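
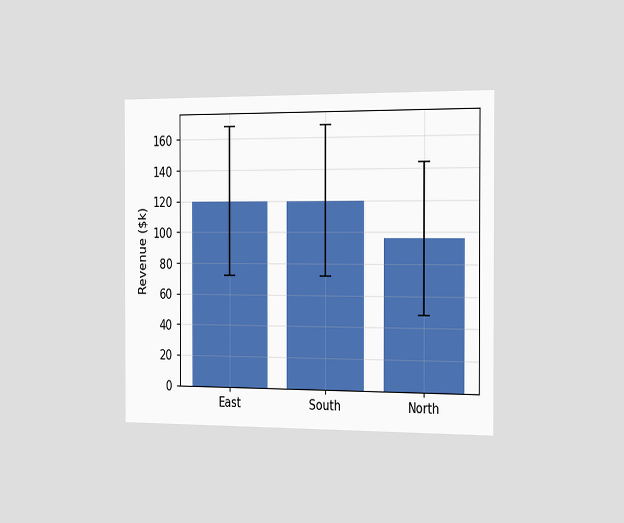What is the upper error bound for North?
The chart is viewed slightly from the right. The North bar's upper whisker reaches $144k.

$144k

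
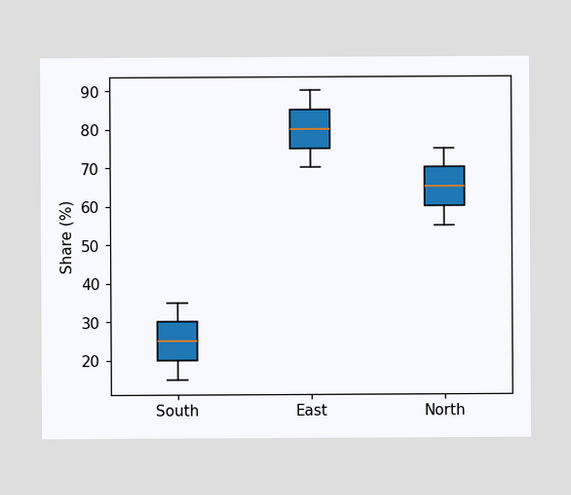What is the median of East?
The median line in the East box sits at 80%.

80%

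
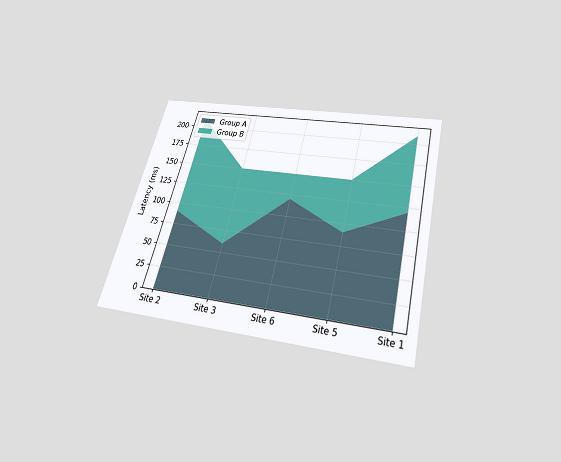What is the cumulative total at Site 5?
150ms

The chart is tilted about 14° clockwise and viewed slightly from below. The stacked total at Site 5 reaches 150ms.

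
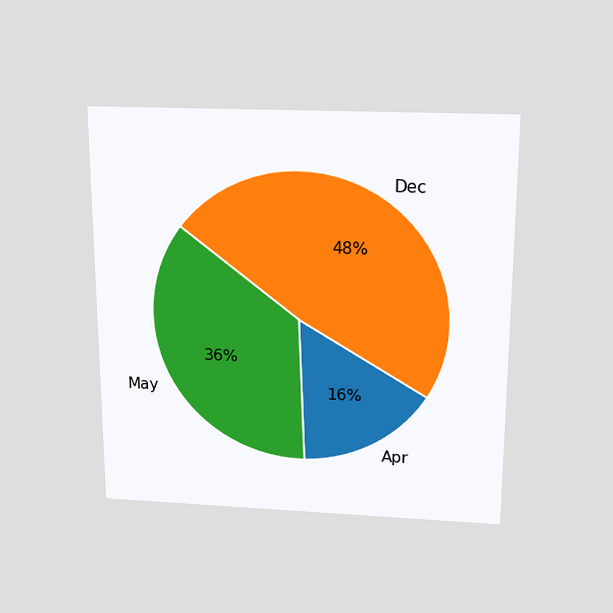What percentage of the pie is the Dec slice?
The chart is viewed slightly from above. The Dec slice takes up 48% of the pie.

48%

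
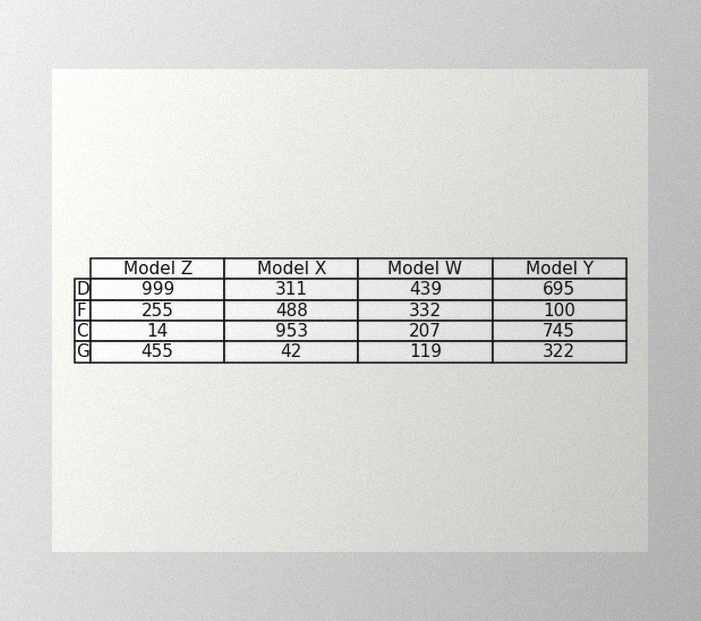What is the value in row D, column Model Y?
695

The image has some photo noise and uneven lighting. The (D, Model Y) cell reads 695.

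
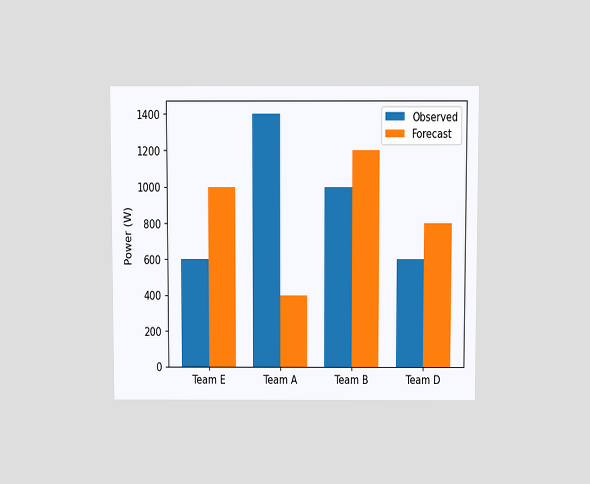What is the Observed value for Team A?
The chart is viewed slightly from above. The Observed bar at Team A reaches 1400W on the y-axis.

1400W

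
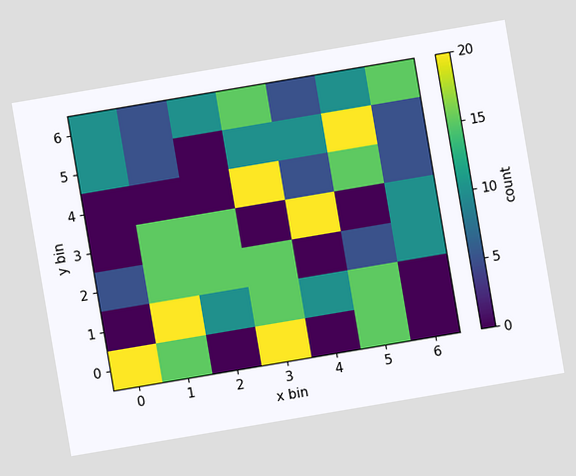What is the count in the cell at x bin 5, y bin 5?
20

The chart is tilted about 10° counter-clockwise. Matching the cell (5, 5) against the colorbar gives 20.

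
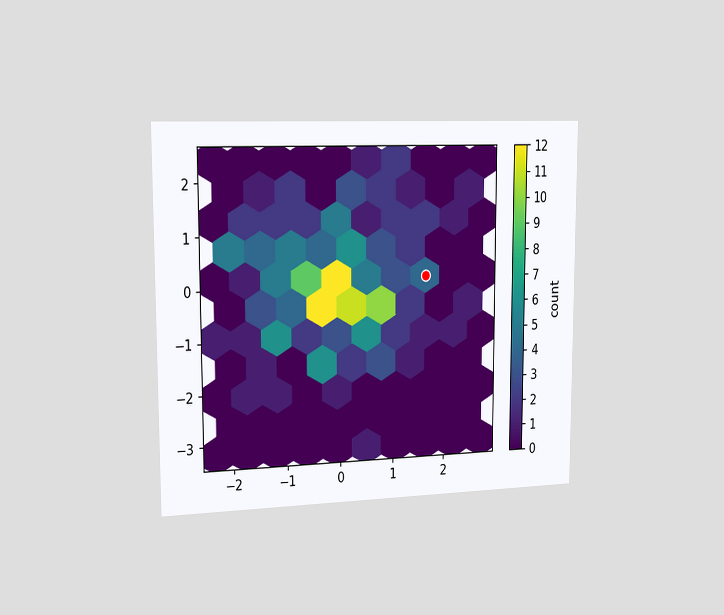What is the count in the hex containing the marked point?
The chart is viewed slightly from the left. The marked hex reads 4 on the colorbar.

4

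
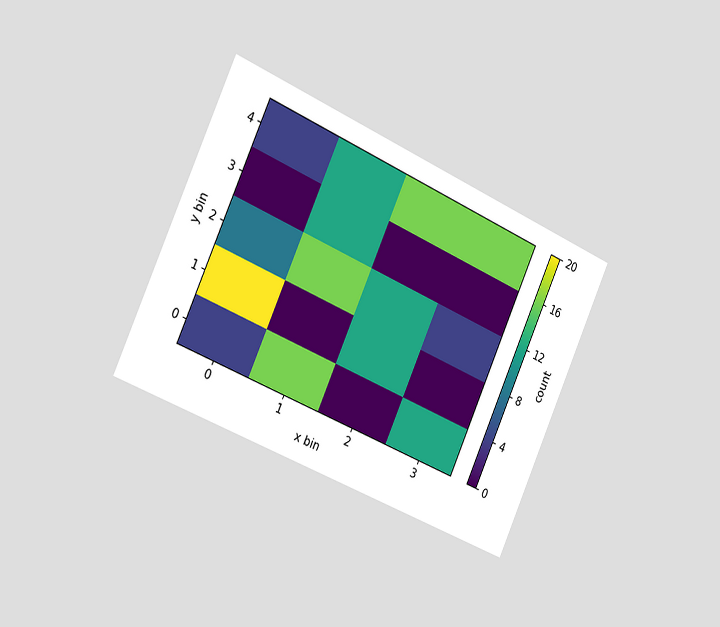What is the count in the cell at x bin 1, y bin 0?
The chart is tilted about 24° clockwise and viewed slightly from the left. Matching the cell (1, 0) against the colorbar gives 16.

16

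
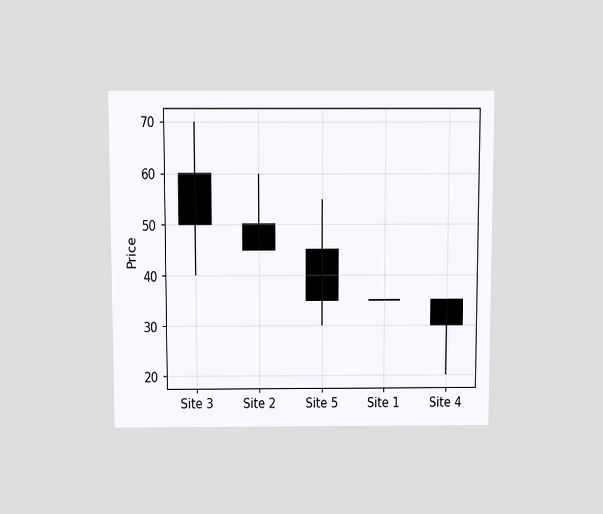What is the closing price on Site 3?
The chart is viewed slightly from above. The Site 3 candle closes at 50.

50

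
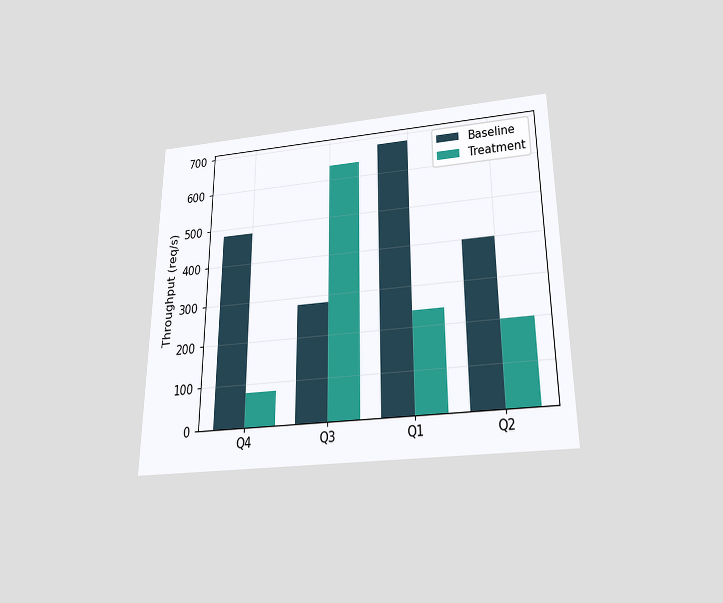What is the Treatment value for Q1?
The chart is viewed slightly from below. The Treatment bar at Q1 reaches 240req/s on the y-axis.

240req/s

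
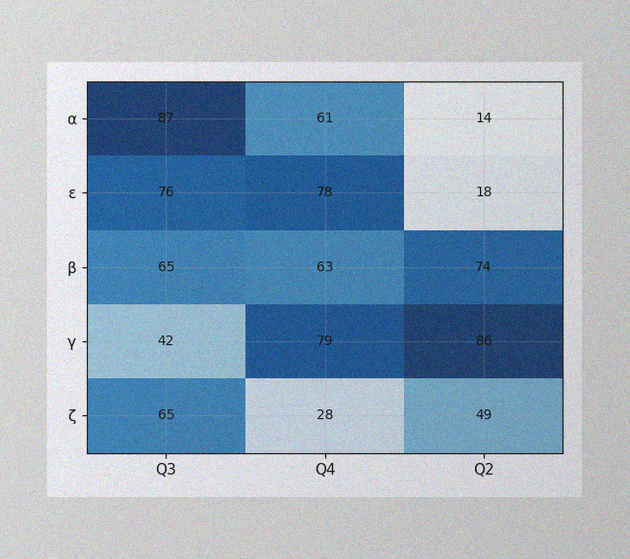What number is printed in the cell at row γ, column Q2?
86

The image has some photo noise and uneven lighting. The (γ, Q2) cell reads 86.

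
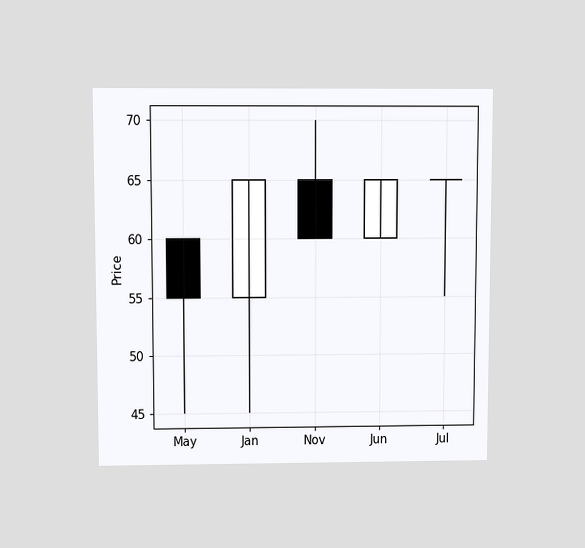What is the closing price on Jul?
65

The chart is viewed slightly from above. The Jul candle closes at 65.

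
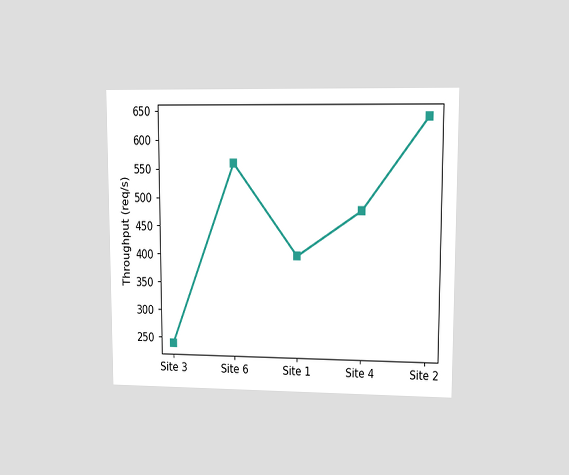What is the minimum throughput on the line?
240req/s

The chart is viewed at a slight angle. The lowest point is at Site 3, and reading across to the y-axis gives 240req/s.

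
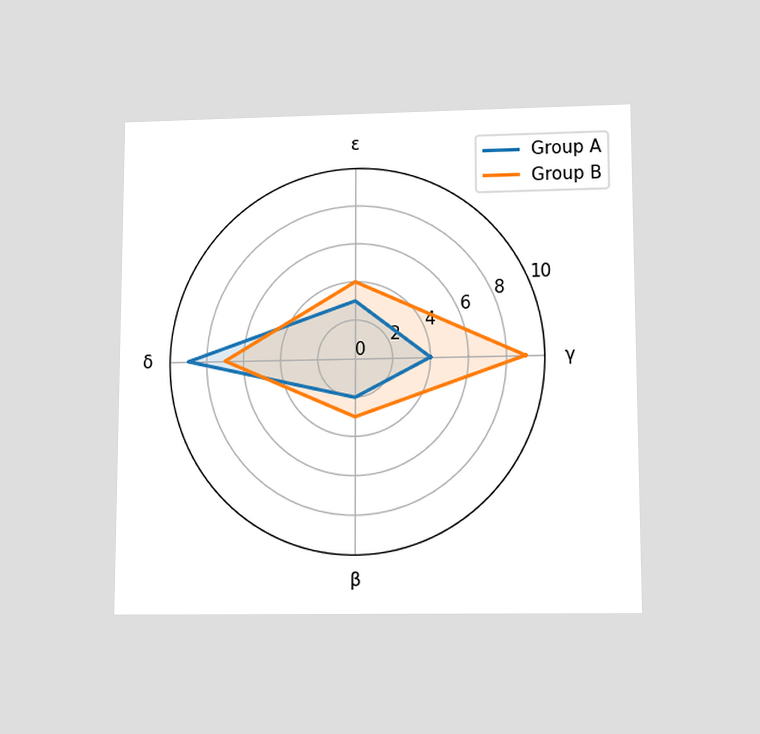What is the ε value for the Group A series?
3

The chart is viewed slightly from below. On the ε axis, Group A reaches 3.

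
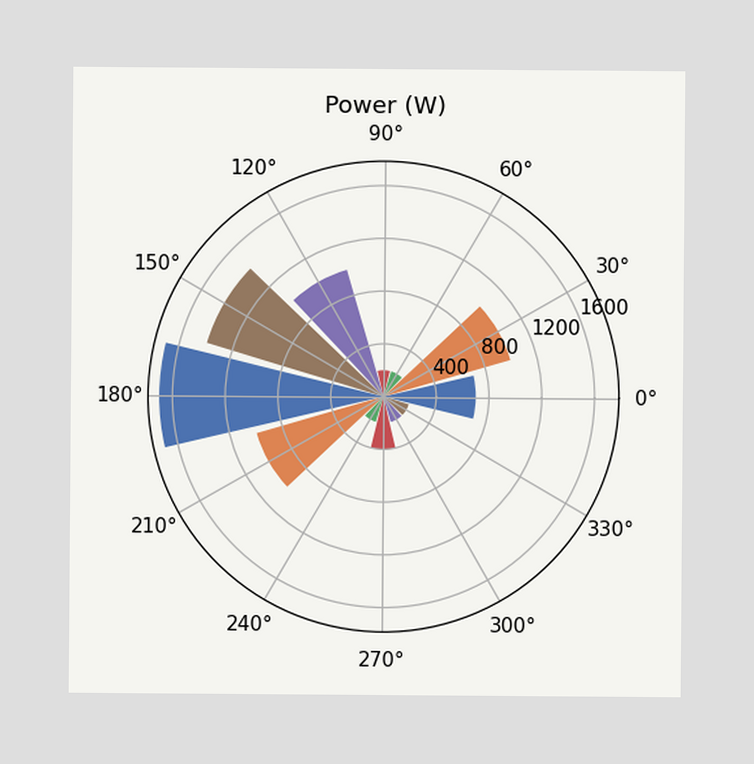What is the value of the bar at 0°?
The bar at 0° reaches 700W on the radial axis.

700W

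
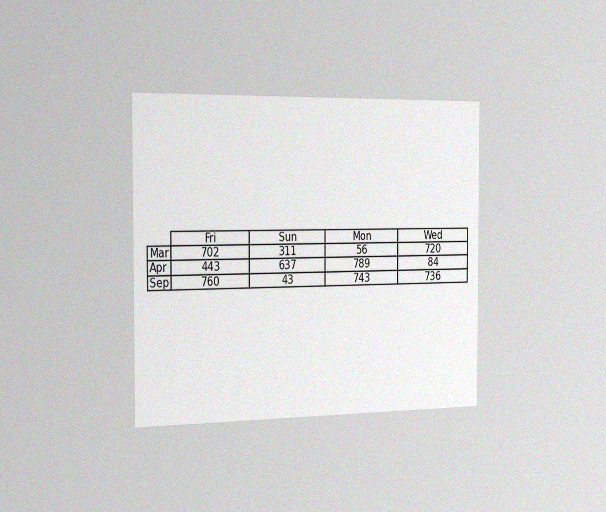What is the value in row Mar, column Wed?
720

The chart is viewed slightly from the left, with some photo noise. The (Mar, Wed) cell reads 720.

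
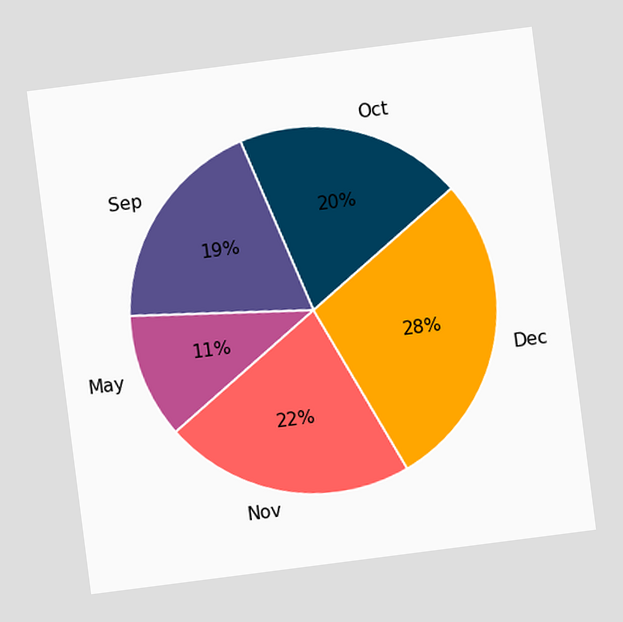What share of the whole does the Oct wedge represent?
20%

The chart is tilted about 7° counter-clockwise. The Oct slice takes up 20% of the pie.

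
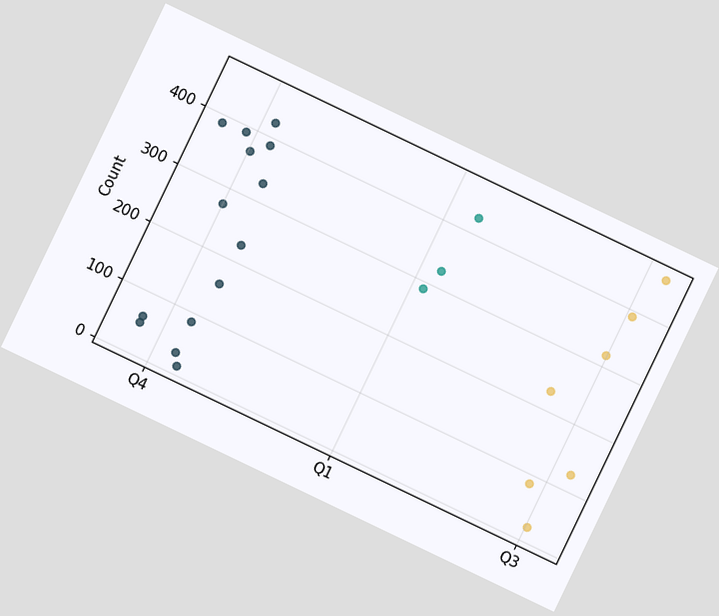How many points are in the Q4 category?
The chart is tilted about 26° clockwise. Counting the markers in the Q4 column gives 14.

14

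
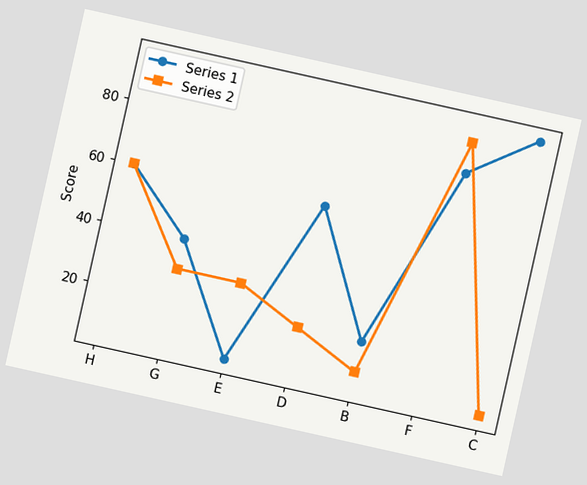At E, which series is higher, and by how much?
The chart is tilted about 13° clockwise. At E, Series 2 sits above the other line by 25.

Series 2, by 25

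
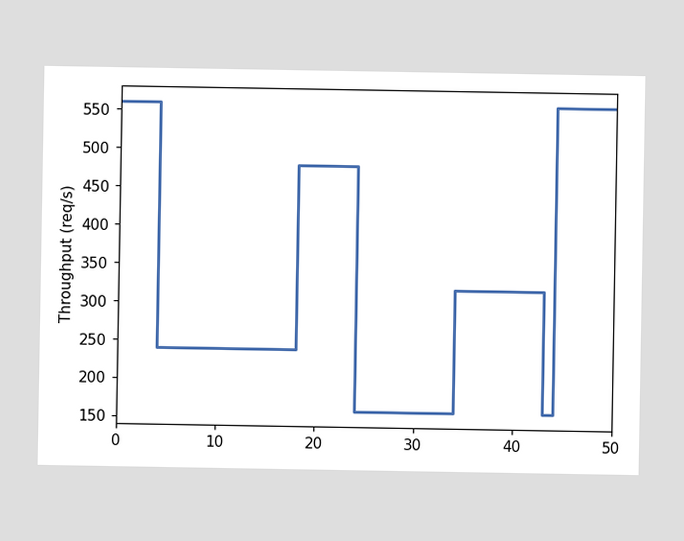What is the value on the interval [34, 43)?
320req/s

On [34, 43) the step sits at 320req/s.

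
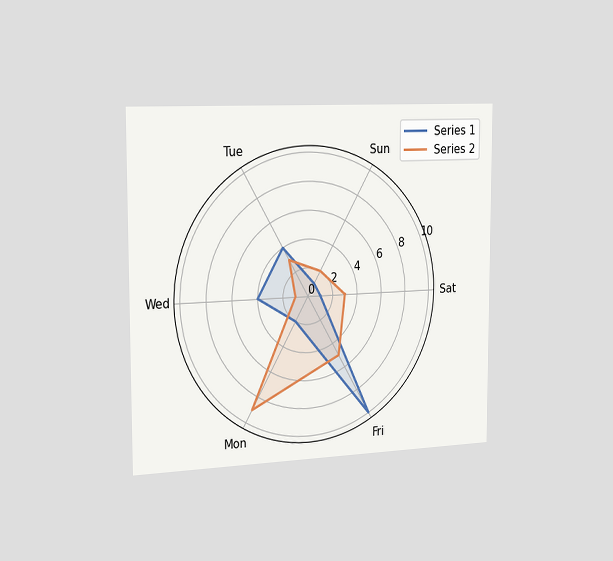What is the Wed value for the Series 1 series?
The chart is viewed slightly from the left. On the Wed axis, Series 1 reaches 4.

4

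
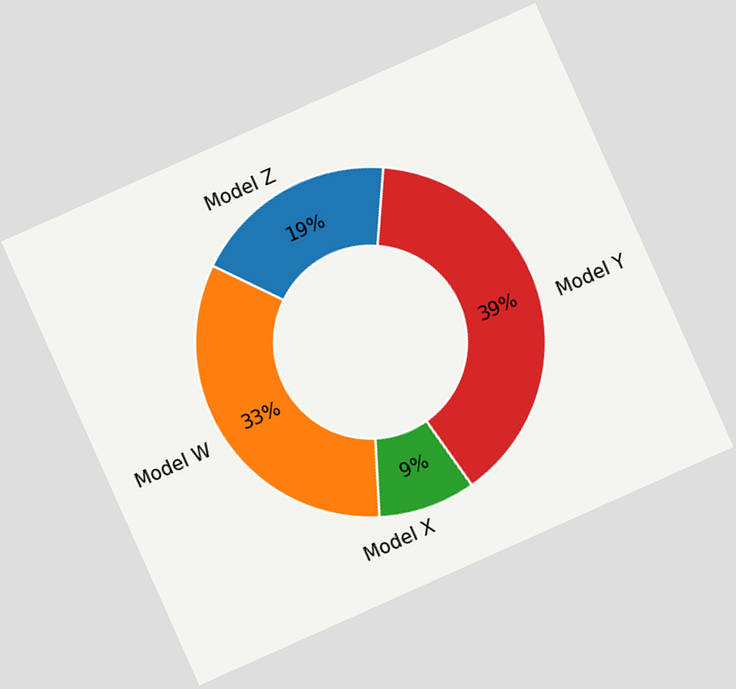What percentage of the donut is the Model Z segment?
19%

The chart is tilted about 24° counter-clockwise. The Model Z segment takes up 19% of the ring.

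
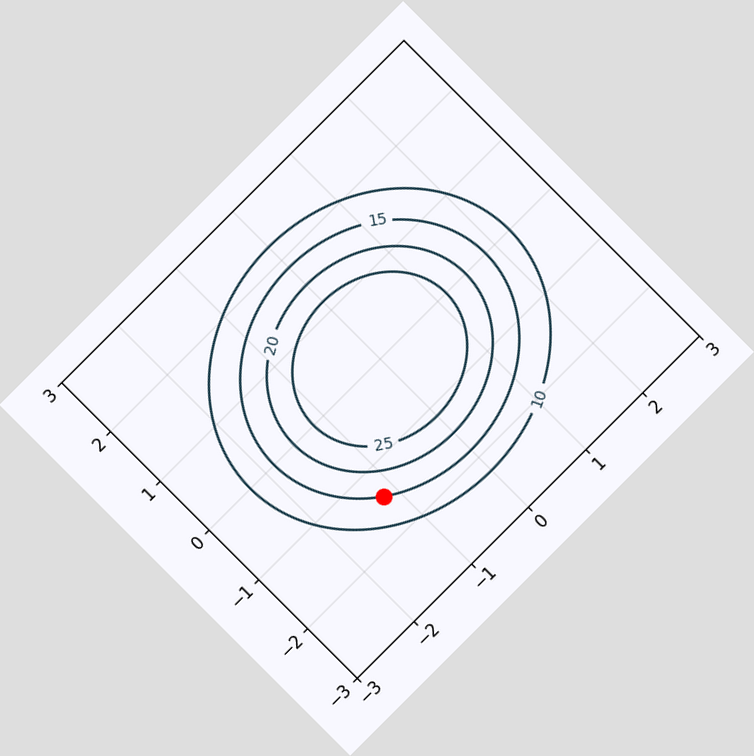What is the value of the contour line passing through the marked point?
The chart is tilted about 45° counter-clockwise. The marked point sits on the contour labelled 15.

15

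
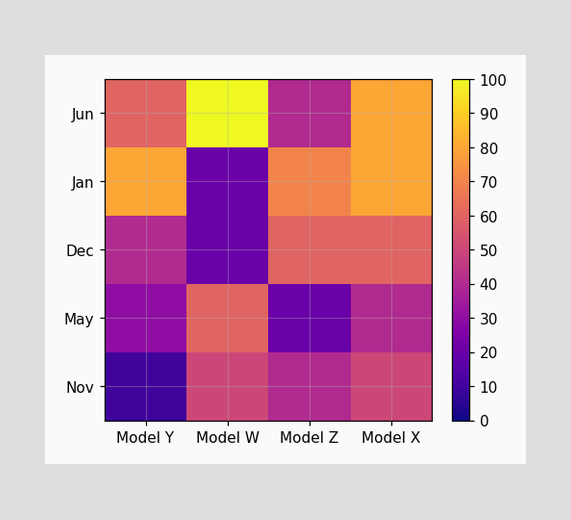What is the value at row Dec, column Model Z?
Matching cell (Dec, Model Z) against the colorbar gives 60.

60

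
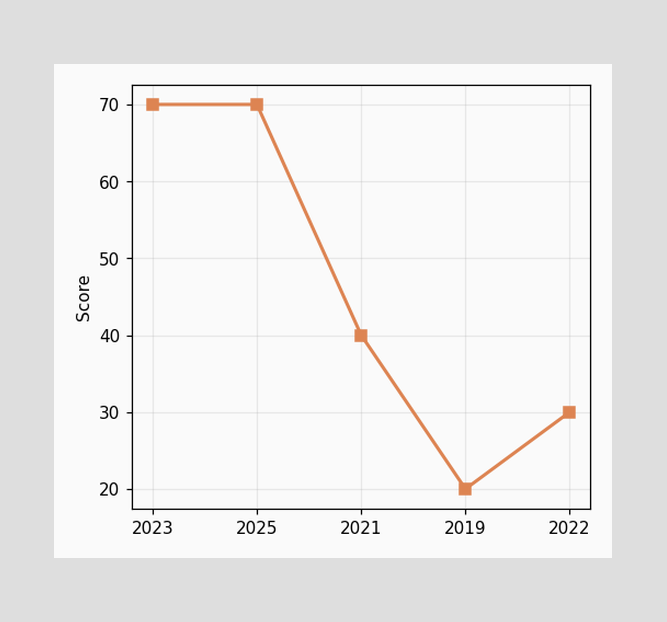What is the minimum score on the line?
The lowest point is at 2019, and reading across to the y-axis gives 20.

20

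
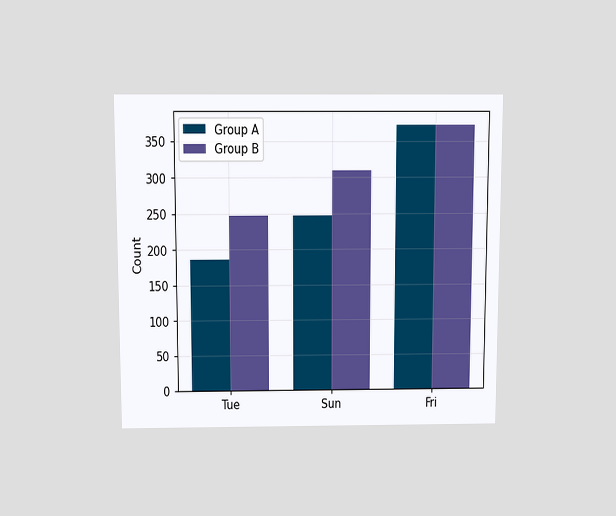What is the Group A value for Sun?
The chart is viewed slightly from above. The Group A bar at Sun reaches 248 on the y-axis.

248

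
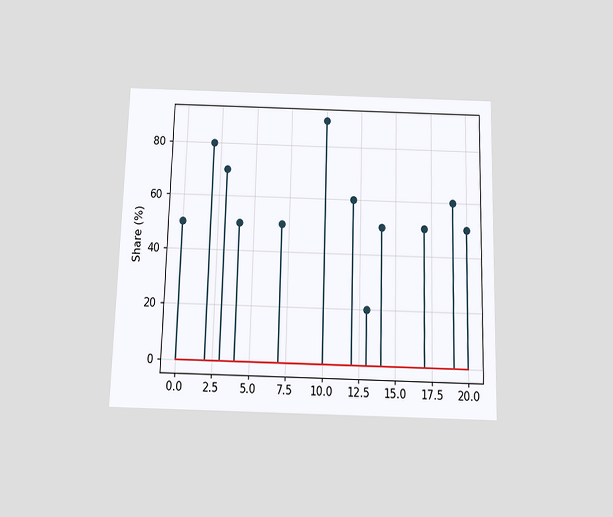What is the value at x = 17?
50%

The chart is viewed slightly from below. The stem at x=17 reaches 50%.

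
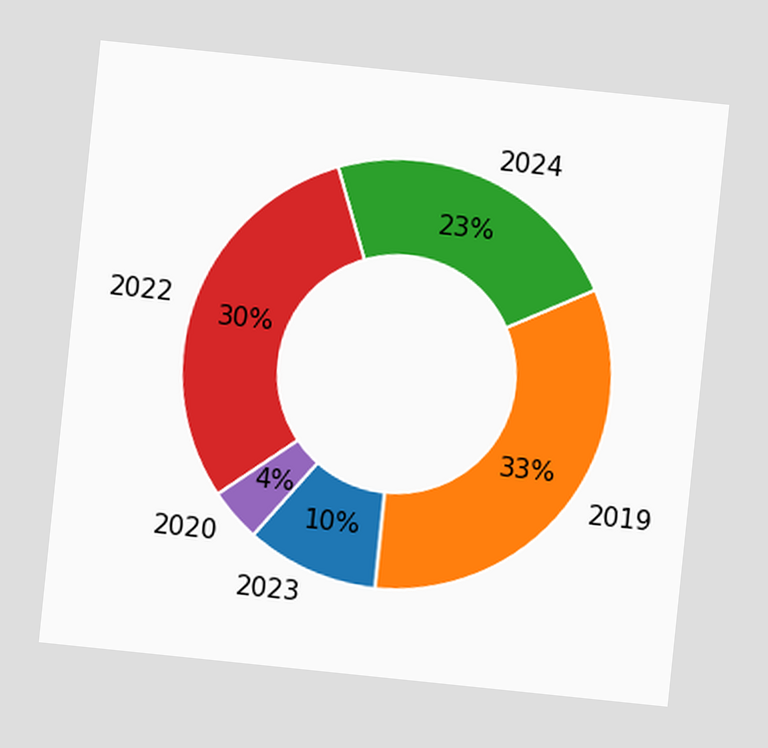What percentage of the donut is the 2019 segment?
The chart is tilted about 6° clockwise. The 2019 segment takes up 33% of the ring.

33%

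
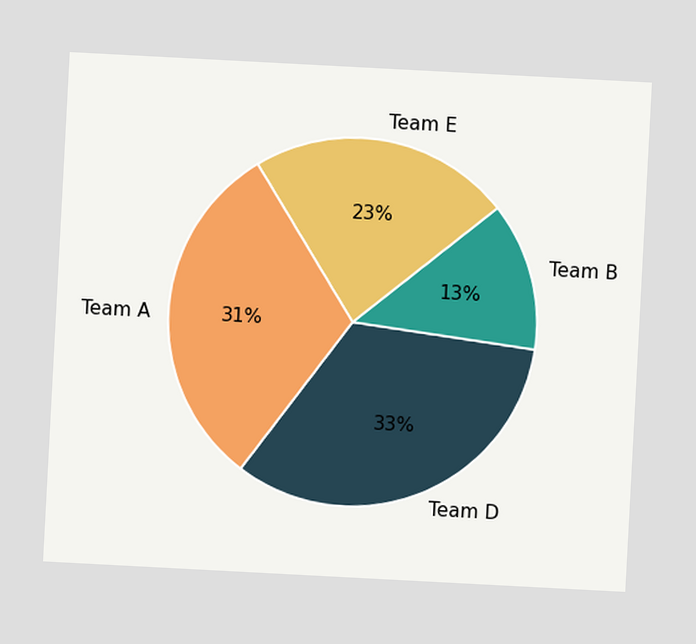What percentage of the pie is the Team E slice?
The chart is tilted about 3° clockwise. The Team E slice takes up 23% of the pie.

23%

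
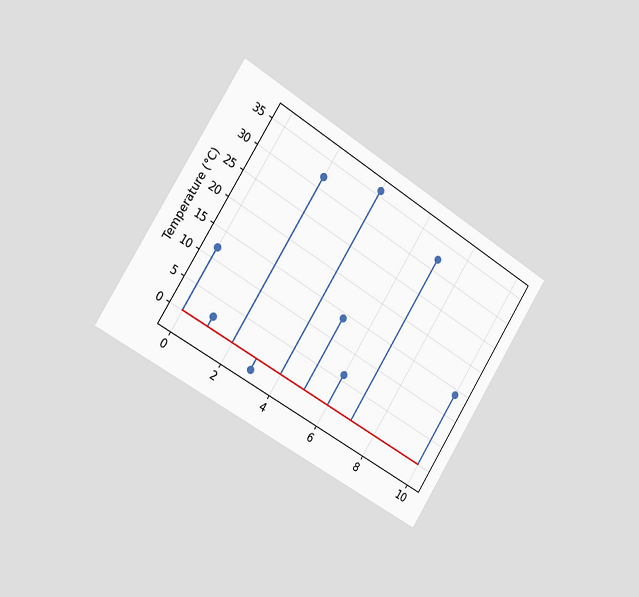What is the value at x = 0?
12°C

The chart is tilted about 33° clockwise and viewed slightly from the left. The stem at x=0 reaches 12°C.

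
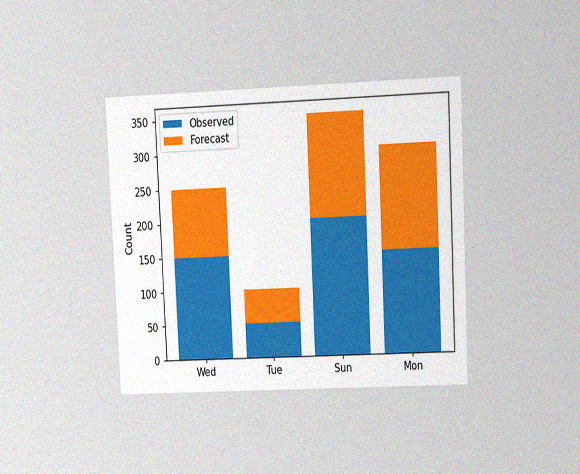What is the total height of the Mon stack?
300

The chart is tilted about 3° counter-clockwise and viewed at a slight angle, with some photo noise. The Mon stack's top reaches 300 on the y-axis.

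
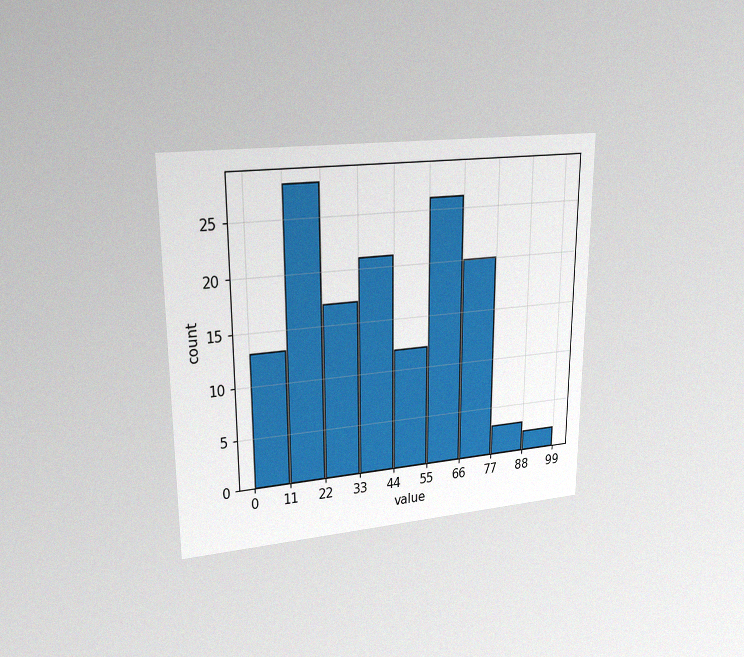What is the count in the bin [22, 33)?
17

The chart is viewed at a slight angle, with some photo noise. The [22, 33) bin has height 17.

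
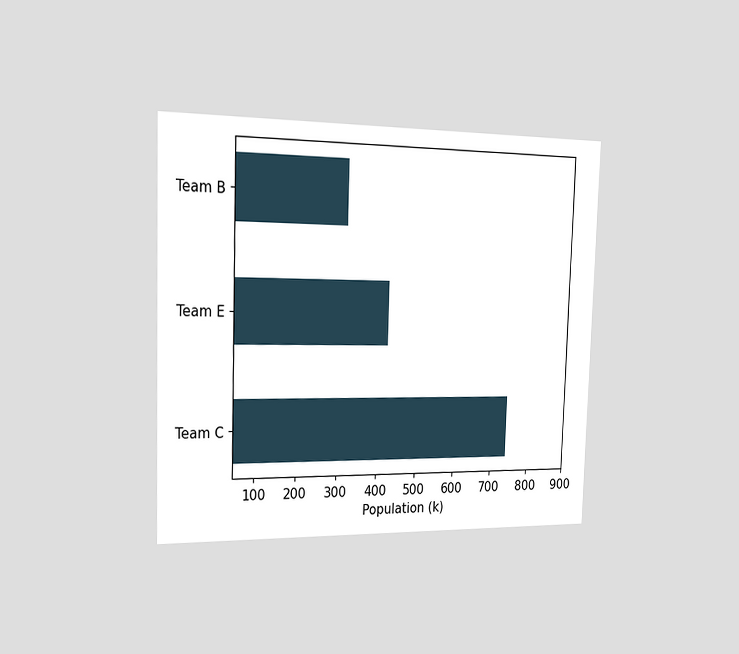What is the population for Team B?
The chart is viewed slightly from the left. Reading along the chart's x-axis, the Team B bar reaches 318k.

318k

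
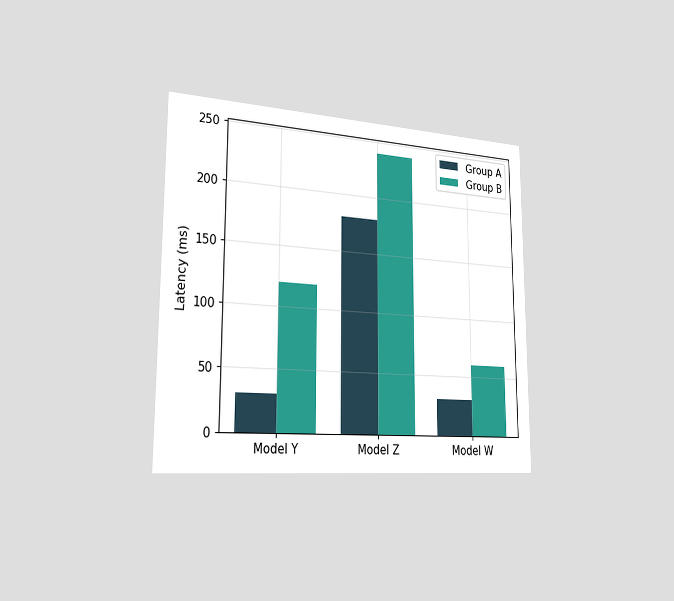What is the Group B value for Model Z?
The chart is viewed slightly from the left. The Group B bar at Model Z reaches 240ms on the y-axis.

240ms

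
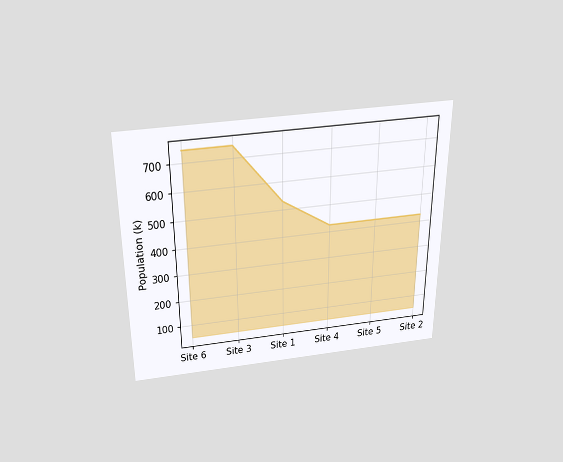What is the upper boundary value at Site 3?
742k

The chart is viewed slightly from above. At Site 3 the upper boundary is at 742k.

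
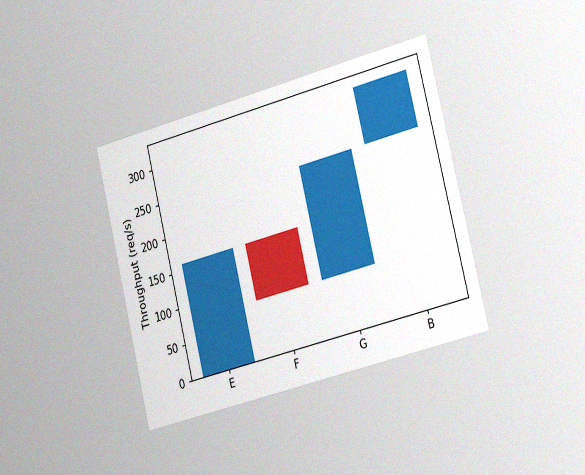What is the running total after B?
The chart is tilted about 14° counter-clockwise and viewed slightly from the right, with some photo noise. After B the running total reaches 320req/s.

320req/s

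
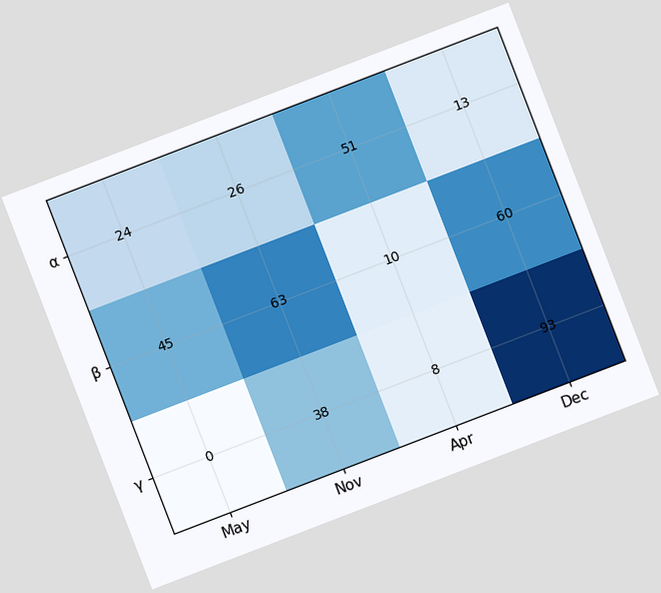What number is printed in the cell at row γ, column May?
The chart is tilted about 21° counter-clockwise. The (γ, May) cell reads 0.

0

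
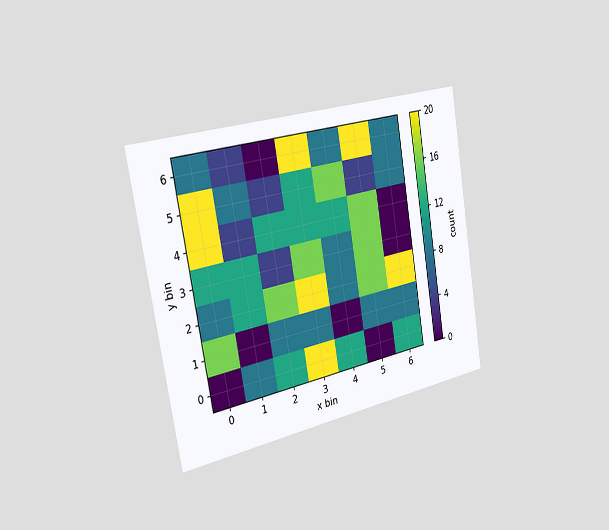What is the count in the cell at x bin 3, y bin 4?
The chart is tilted about 10° counter-clockwise and viewed slightly from the left. Matching the cell (3, 4) against the colorbar gives 12.

12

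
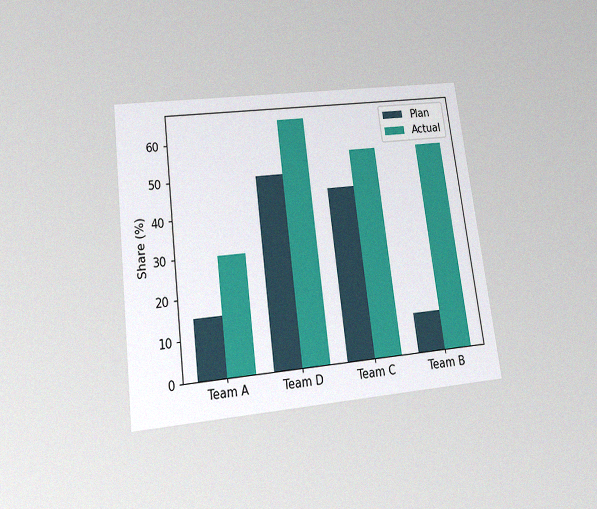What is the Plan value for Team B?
10%

The chart is tilted about 7° counter-clockwise and viewed slightly from below, with some photo noise. The Plan bar at Team B reaches 10% on the y-axis.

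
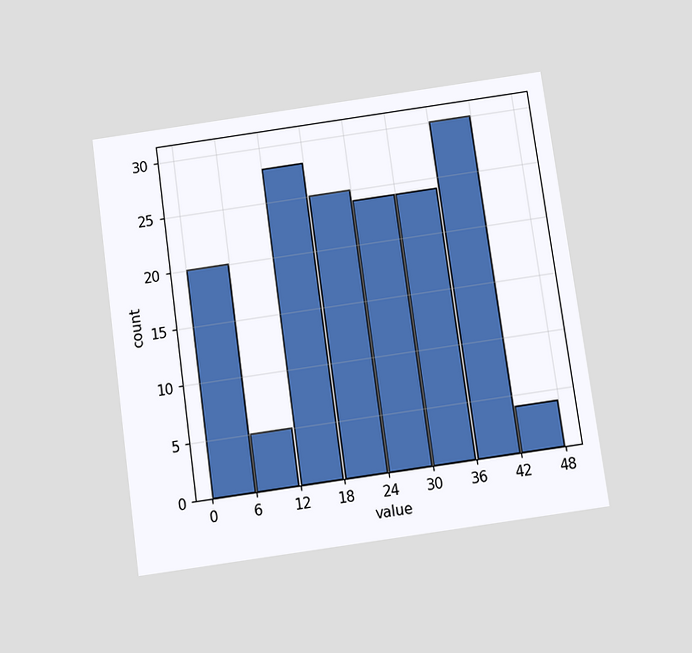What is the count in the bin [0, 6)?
20

The chart is tilted about 8° counter-clockwise and viewed slightly from below. The [0, 6) bin has height 20.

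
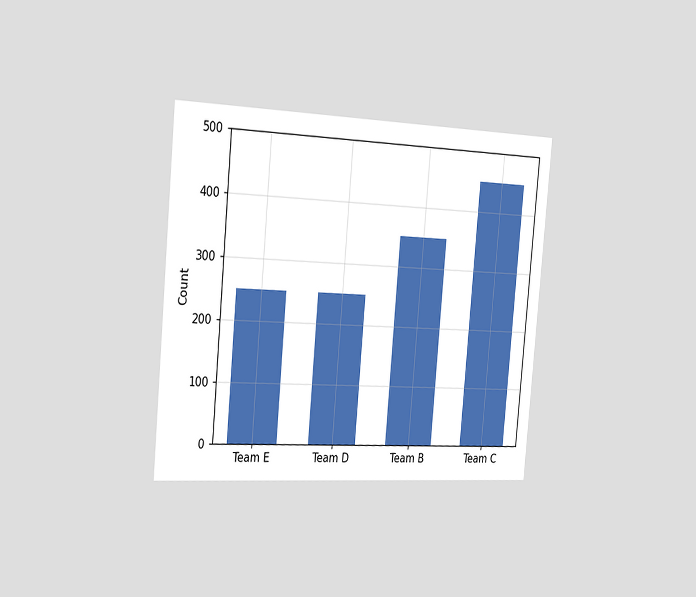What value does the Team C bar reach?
The chart is tilted about 5° clockwise and viewed slightly from the left. Reading along the chart's y-axis, the Team C bar reaches 450.

450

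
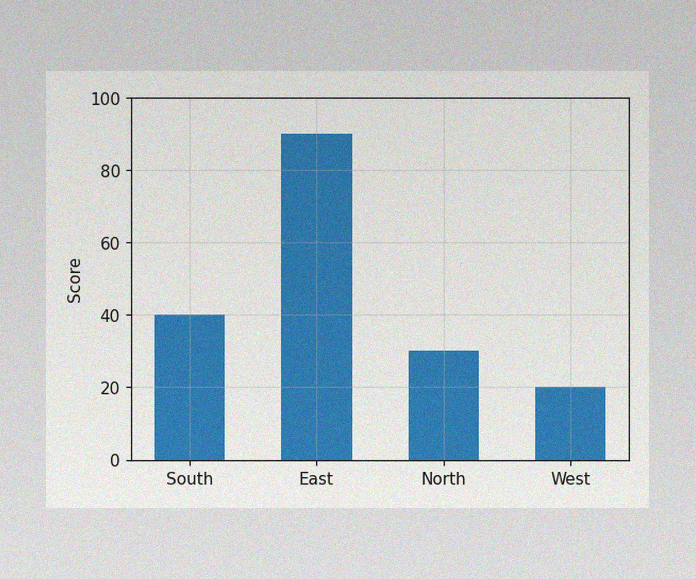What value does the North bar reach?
30

The image has some photo noise and uneven lighting. Reading along the chart's y-axis, the North bar reaches 30.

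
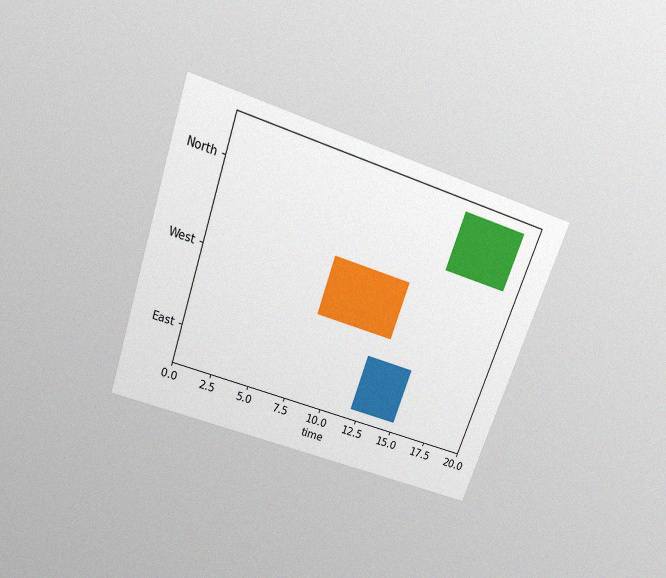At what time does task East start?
The chart is tilted about 19° clockwise and viewed slightly from above, with some photo noise. The East bar begins at t=12.

12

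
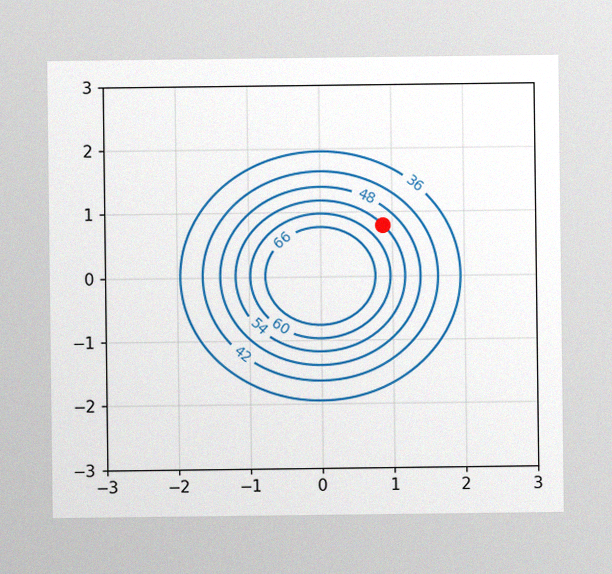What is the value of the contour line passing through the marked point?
54

The image has some photo noise and uneven lighting. The marked point sits on the contour labelled 54.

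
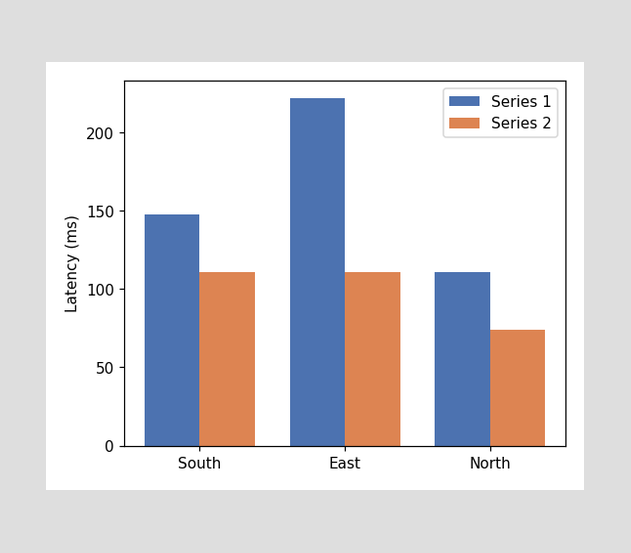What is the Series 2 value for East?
The Series 2 bar at East reaches 111ms on the y-axis.

111ms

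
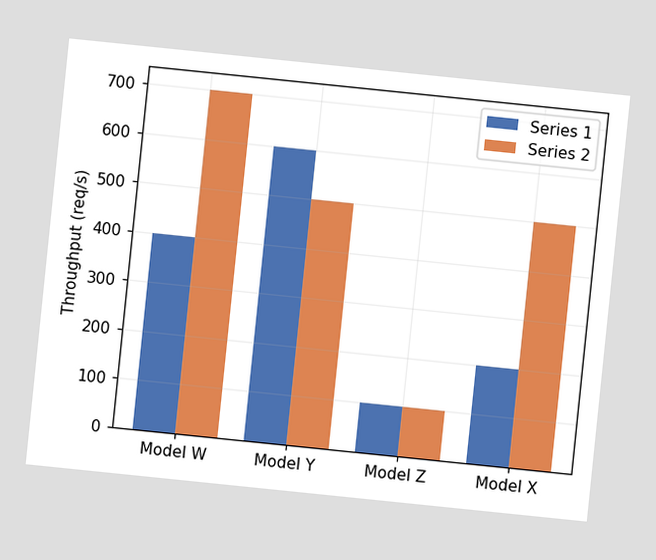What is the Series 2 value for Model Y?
The chart is tilted about 6° clockwise. The Series 2 bar at Model Y reaches 500req/s on the y-axis.

500req/s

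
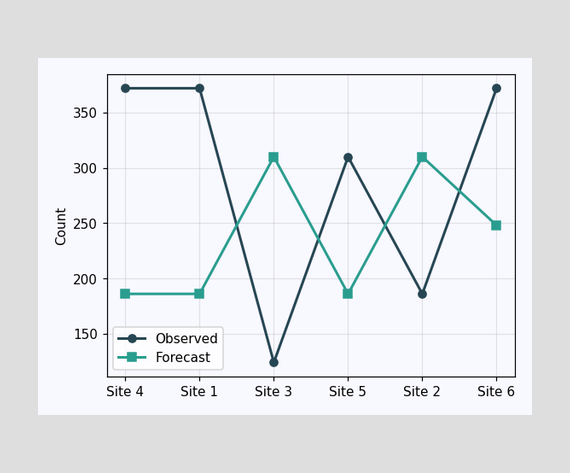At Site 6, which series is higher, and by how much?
At Site 6, Observed sits above the other line by 124.

Observed, by 124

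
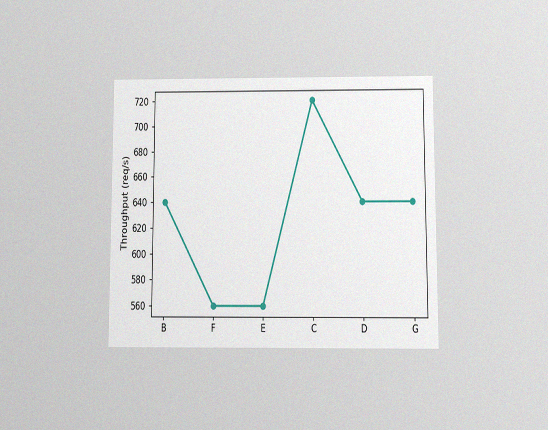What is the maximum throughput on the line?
720req/s

The chart is viewed at a slight angle, with some photo noise. The highest point is at C, and reading across to the y-axis gives 720req/s.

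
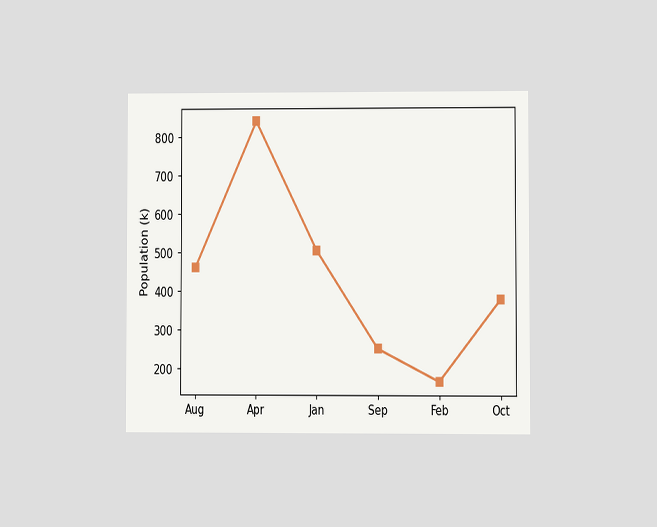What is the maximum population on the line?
840k

The chart is viewed at a slight angle. The highest point is at Apr, and reading across to the y-axis gives 840k.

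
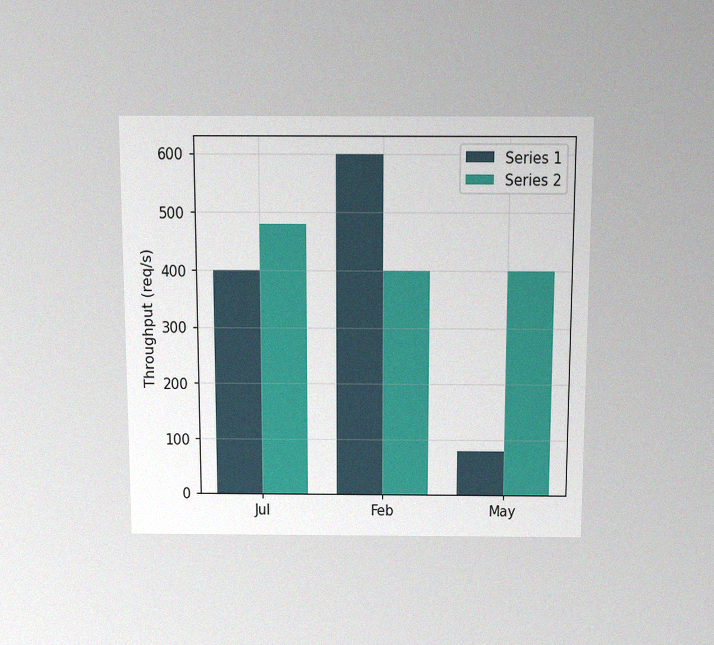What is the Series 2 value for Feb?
400req/s

The chart is viewed slightly from above, with some photo noise. The Series 2 bar at Feb reaches 400req/s on the y-axis.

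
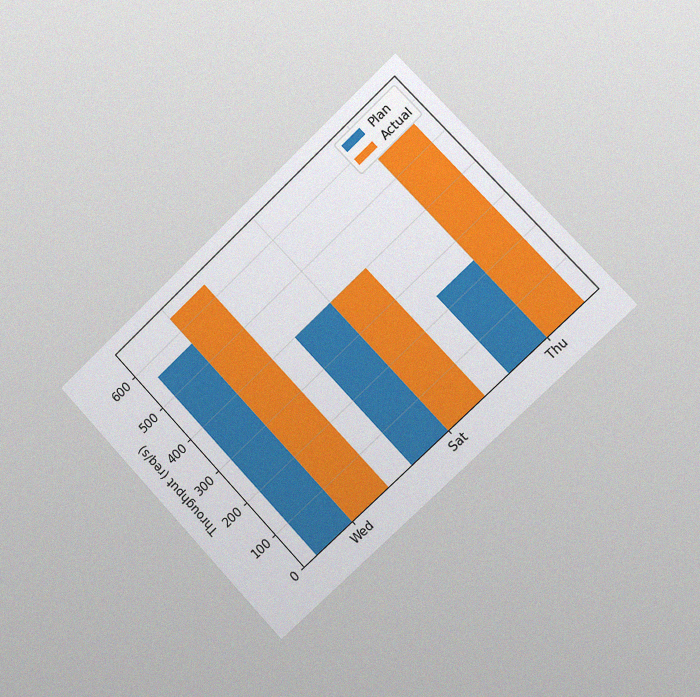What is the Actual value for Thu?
The chart is tilted about 43° counter-clockwise and viewed slightly from the right, with some photo noise. The Actual bar at Thu reaches 560req/s on the y-axis.

560req/s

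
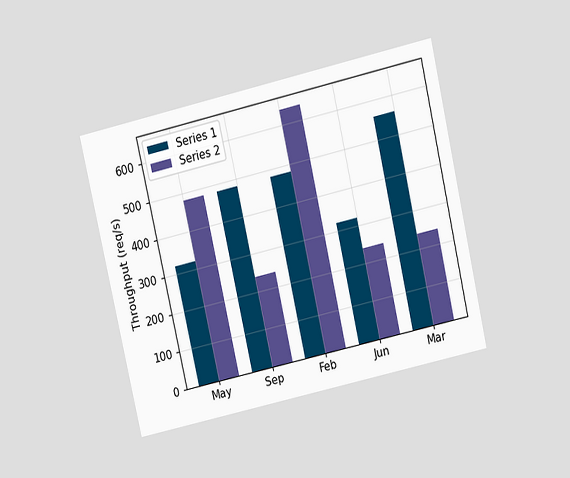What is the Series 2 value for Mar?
240req/s

The chart is tilted about 13° counter-clockwise and viewed slightly from above. The Series 2 bar at Mar reaches 240req/s on the y-axis.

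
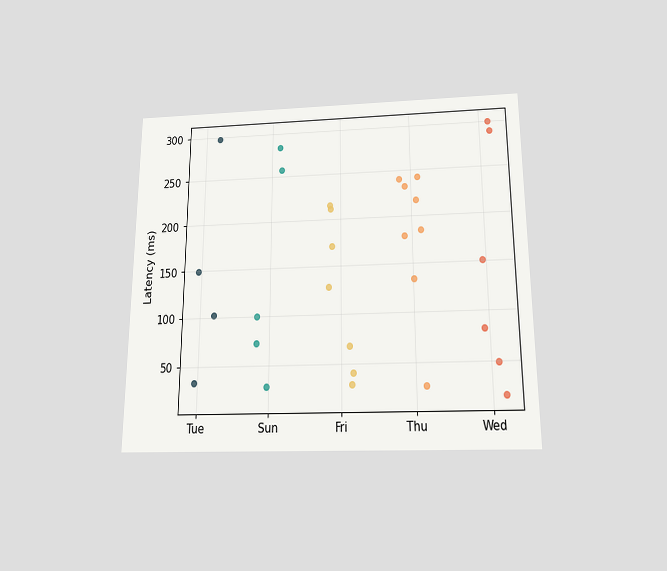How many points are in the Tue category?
The chart is viewed slightly from below. Counting the markers in the Tue column gives 4.

4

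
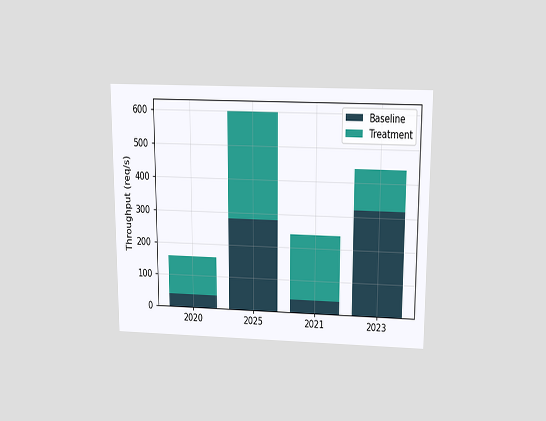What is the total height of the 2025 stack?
The chart is viewed slightly from above. The 2025 stack's top reaches 600req/s on the y-axis.

600req/s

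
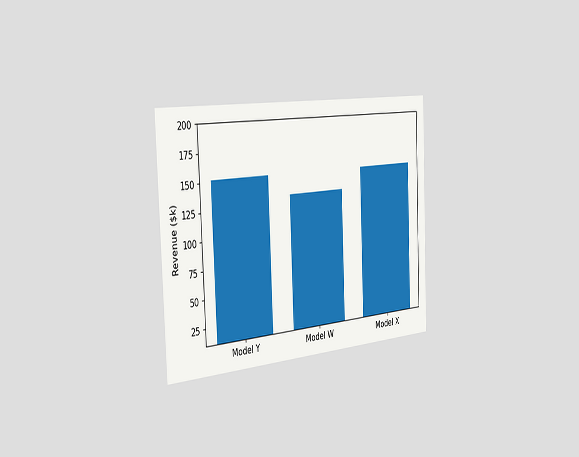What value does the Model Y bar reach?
$152k

The chart is tilted about 2° counter-clockwise and viewed slightly from the left. Reading along the chart's y-axis, the Model Y bar reaches $152k.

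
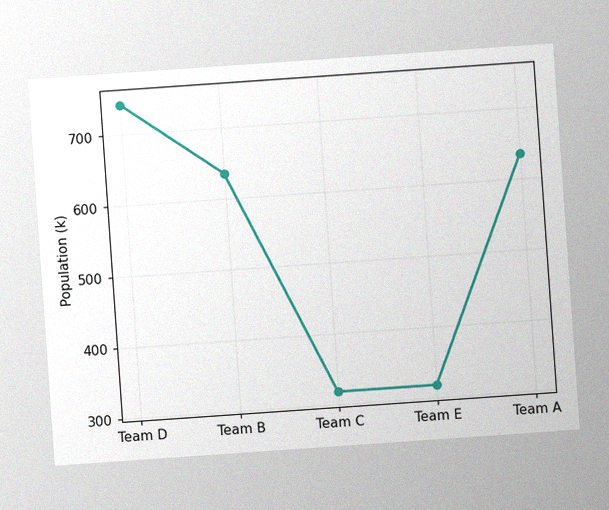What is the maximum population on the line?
742k

The chart is tilted about 4° counter-clockwise, with some photo noise. The highest point is at Team D, and reading across to the y-axis gives 742k.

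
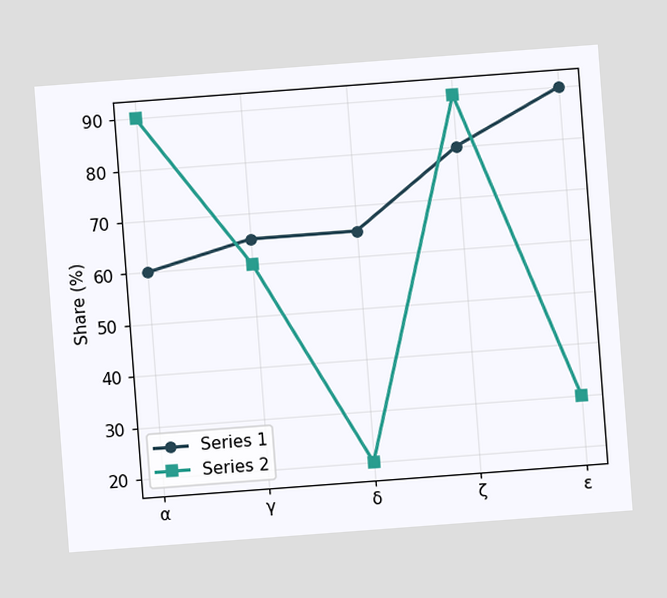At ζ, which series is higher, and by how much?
Series 2, by 10%

The chart is tilted about 4° counter-clockwise. At ζ, Series 2 sits above the other line by 10%.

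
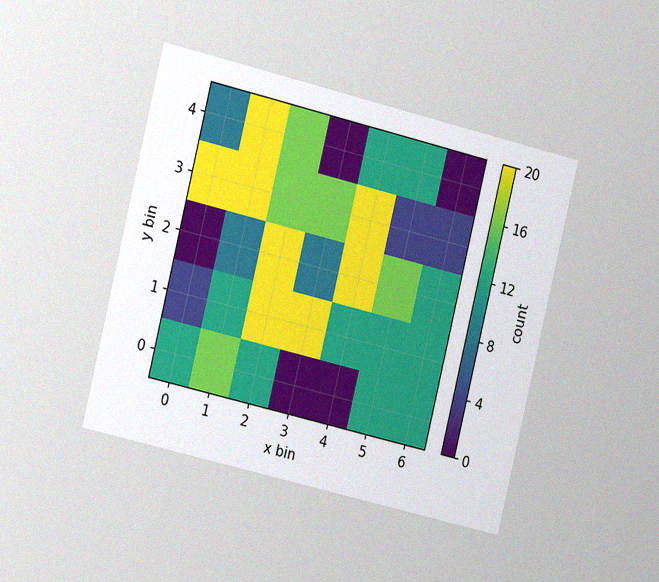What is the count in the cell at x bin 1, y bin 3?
20

The chart is tilted about 14° clockwise and viewed slightly from the left, with some photo noise. Matching the cell (1, 3) against the colorbar gives 20.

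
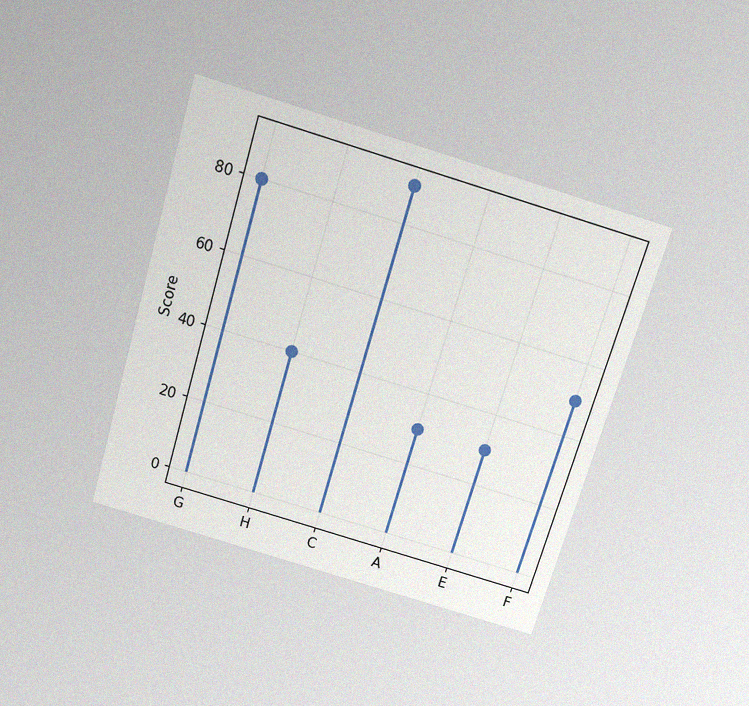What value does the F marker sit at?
50

The chart is tilted about 17° clockwise and viewed slightly from above, with some photo noise. The F marker sits at 50.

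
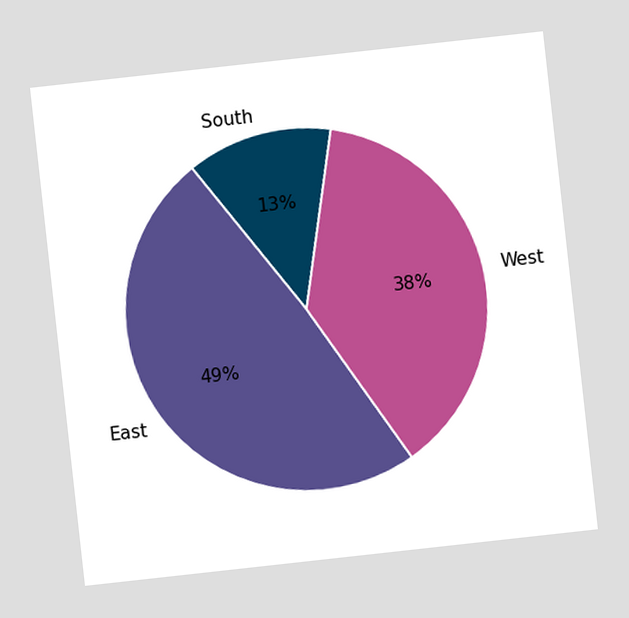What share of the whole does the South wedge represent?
13%

The chart is tilted about 6° counter-clockwise. The South slice takes up 13% of the pie.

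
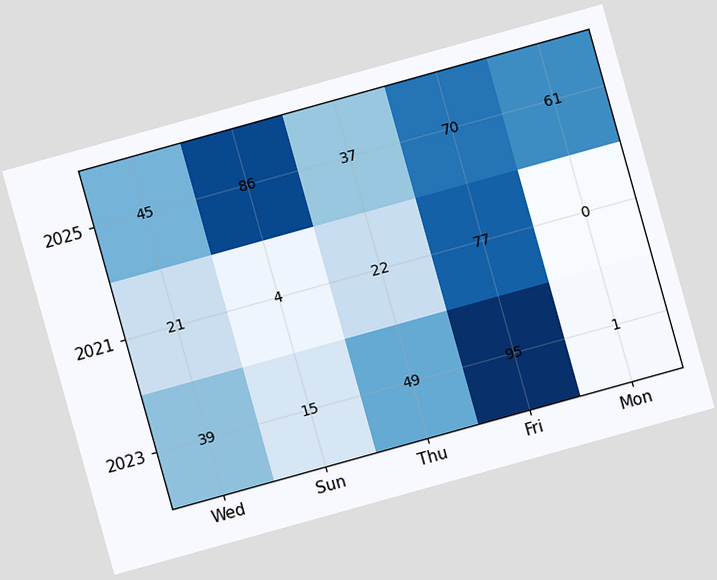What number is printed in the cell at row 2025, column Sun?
86

The chart is tilted about 16° counter-clockwise. The (2025, Sun) cell reads 86.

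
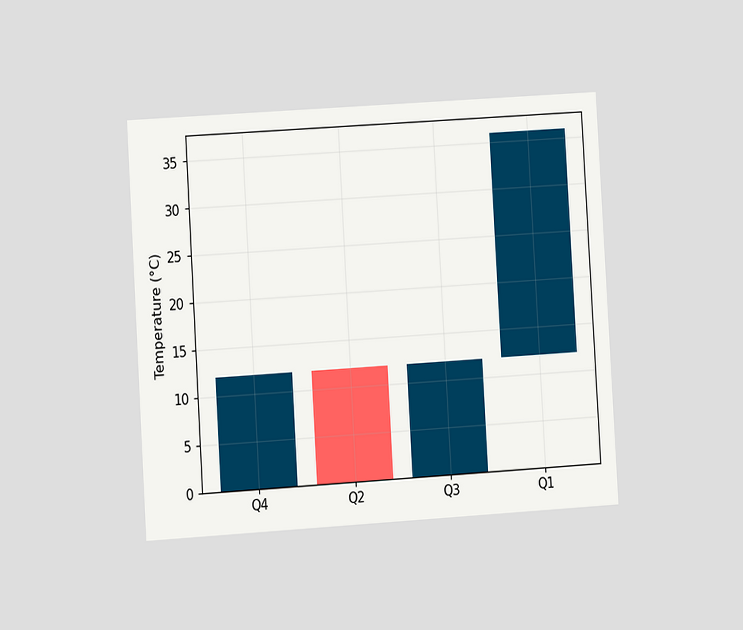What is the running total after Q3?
12°C

The chart is tilted about 3° counter-clockwise and viewed at a slight angle. After Q3 the running total reaches 12°C.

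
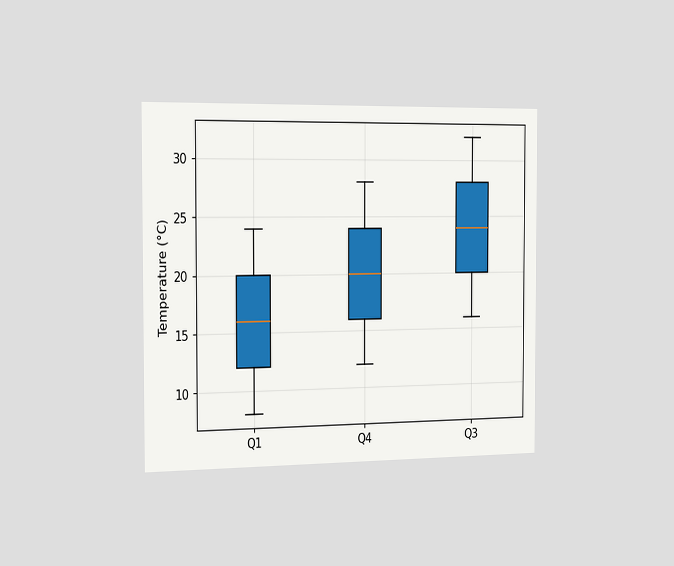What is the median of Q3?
The chart is viewed slightly from the left. The median line in the Q3 box sits at 24°C.

24°C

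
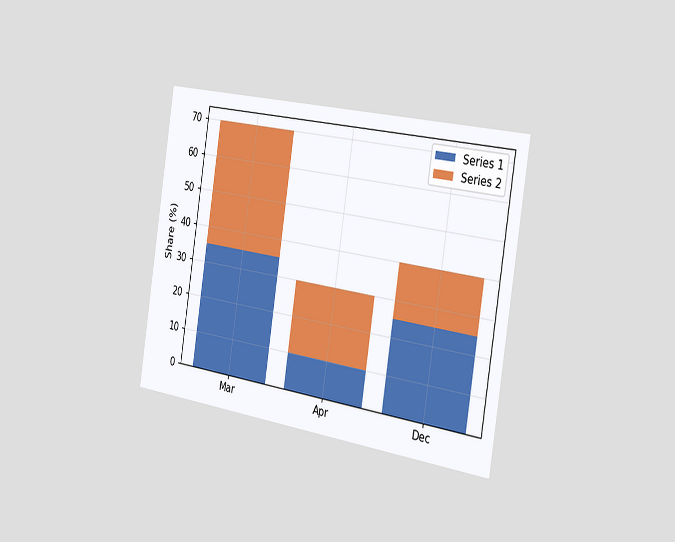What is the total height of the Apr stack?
The chart is tilted about 9° clockwise and viewed slightly from the right. The Apr stack's top reaches 30% on the y-axis.

30%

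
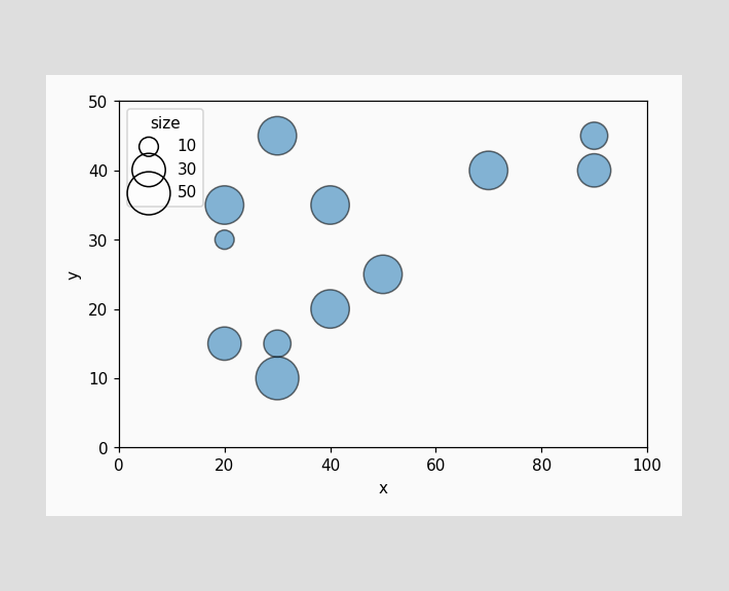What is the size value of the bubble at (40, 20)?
Matching the bubble at (40, 20) against the size legend gives 40.

40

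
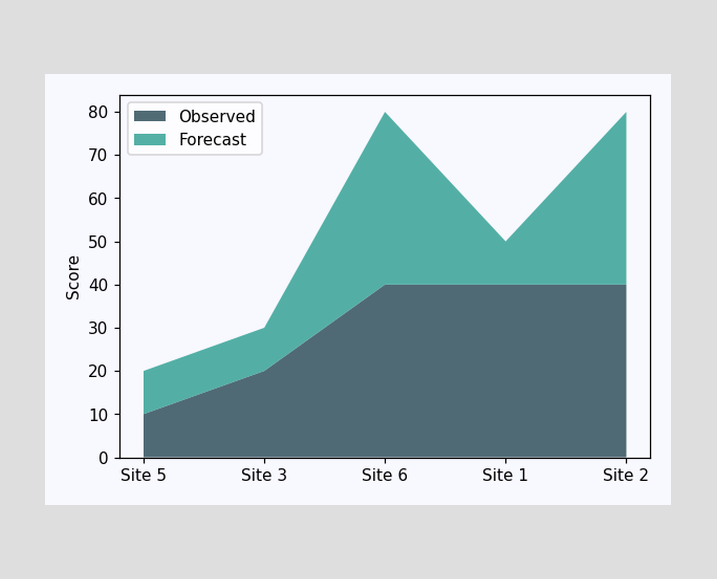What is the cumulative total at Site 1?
The stacked total at Site 1 reaches 50.

50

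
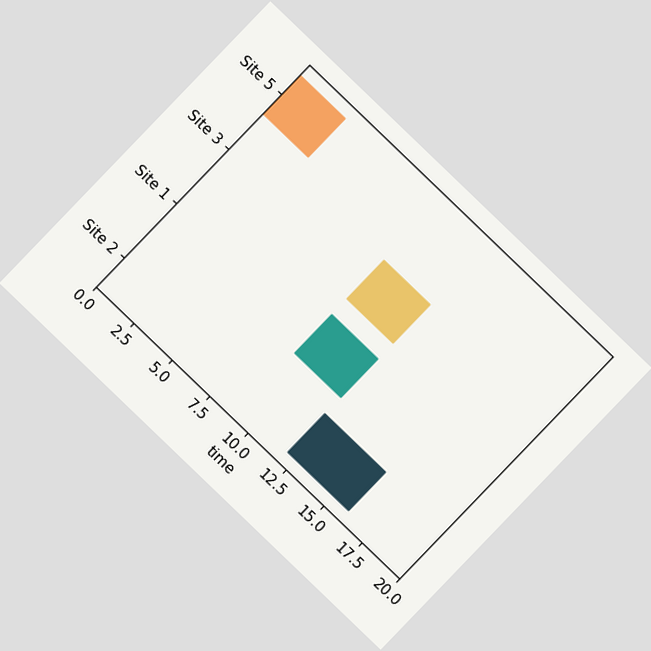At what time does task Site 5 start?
The chart is tilted about 44° clockwise. The Site 5 bar begins at t=0.

0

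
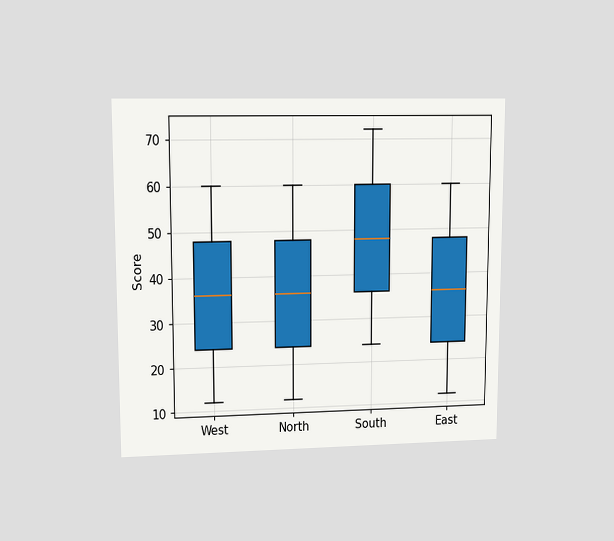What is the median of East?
36

The chart is viewed at a slight angle. The median line in the East box sits at 36.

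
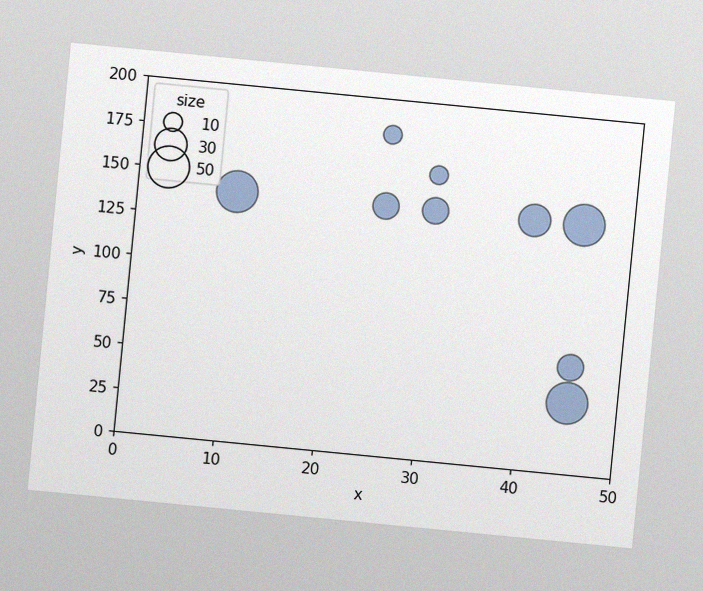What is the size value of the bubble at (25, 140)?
20

The chart is tilted about 6° clockwise, with some photo noise. Matching the bubble at (25, 140) against the size legend gives 20.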